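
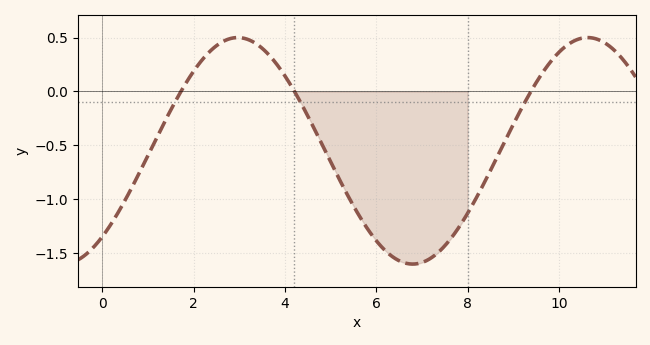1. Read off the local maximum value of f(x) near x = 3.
0.5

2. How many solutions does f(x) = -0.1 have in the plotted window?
3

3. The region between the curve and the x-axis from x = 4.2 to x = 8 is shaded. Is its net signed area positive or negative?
negative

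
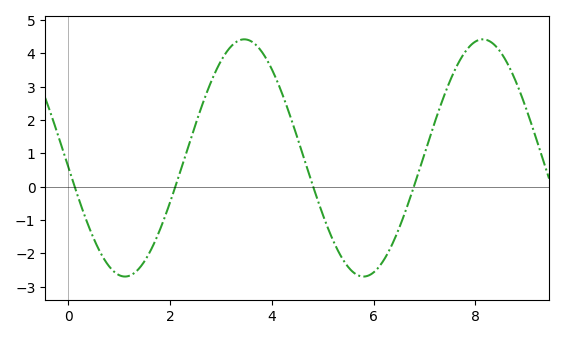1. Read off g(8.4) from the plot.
4.22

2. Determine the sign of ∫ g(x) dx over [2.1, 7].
positive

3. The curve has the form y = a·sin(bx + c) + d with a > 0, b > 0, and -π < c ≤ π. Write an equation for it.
y = 3.56sin(1.34x - 3.06) + 0.86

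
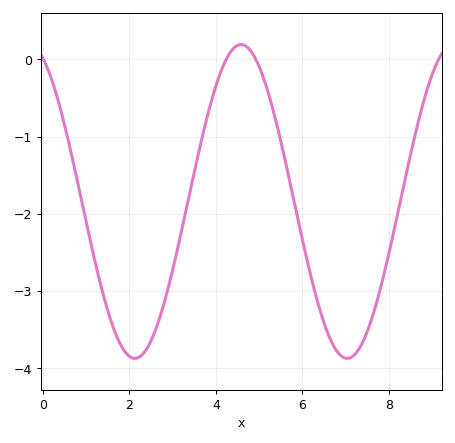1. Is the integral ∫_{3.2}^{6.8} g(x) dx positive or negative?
negative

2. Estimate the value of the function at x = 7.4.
-3.7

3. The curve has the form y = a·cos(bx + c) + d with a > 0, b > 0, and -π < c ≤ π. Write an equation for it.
y = 2.03cos(1.3x + 0.42) - 1.84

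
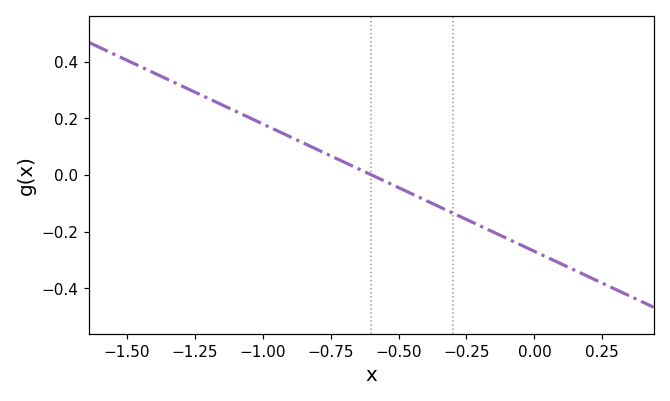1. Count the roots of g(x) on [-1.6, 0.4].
1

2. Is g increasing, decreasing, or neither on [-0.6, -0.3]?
decreasing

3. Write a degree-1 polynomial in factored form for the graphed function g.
y = -0.45(x + 0.6)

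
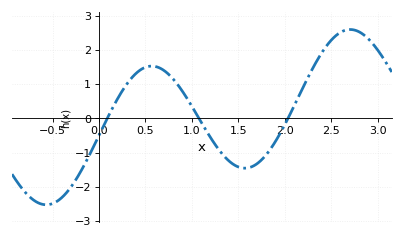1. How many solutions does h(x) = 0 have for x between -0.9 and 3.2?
3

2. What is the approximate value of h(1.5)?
-1.42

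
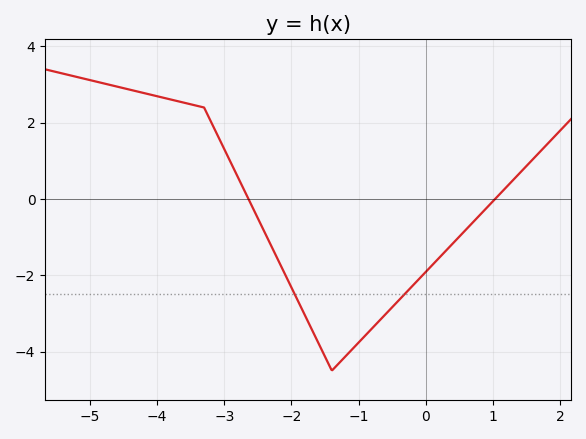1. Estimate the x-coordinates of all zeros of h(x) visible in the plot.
-2.64, 1.03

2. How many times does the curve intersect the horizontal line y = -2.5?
2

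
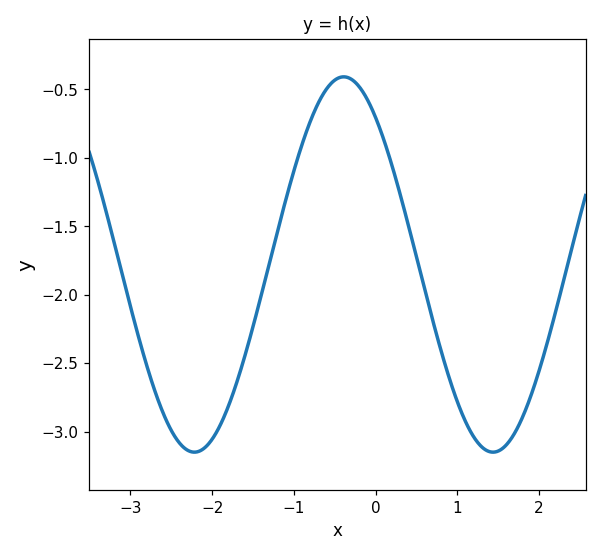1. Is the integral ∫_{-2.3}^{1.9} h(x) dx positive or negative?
negative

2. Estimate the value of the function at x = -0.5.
-0.45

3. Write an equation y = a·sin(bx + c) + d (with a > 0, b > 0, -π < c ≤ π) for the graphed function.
y = 1.37sin(1.7x + 2.2) - 1.78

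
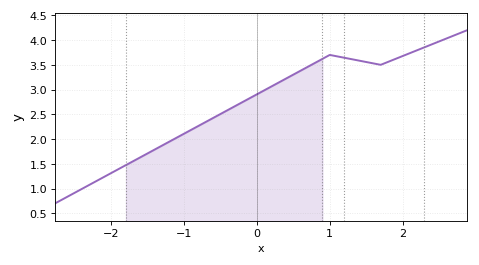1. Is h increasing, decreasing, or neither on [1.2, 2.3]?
neither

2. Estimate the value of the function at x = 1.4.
3.59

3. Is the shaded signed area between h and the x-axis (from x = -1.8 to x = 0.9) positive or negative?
positive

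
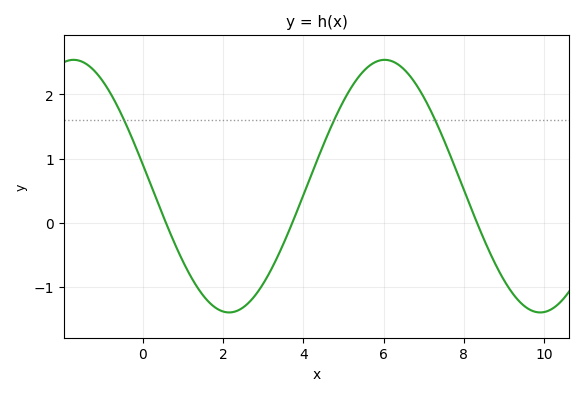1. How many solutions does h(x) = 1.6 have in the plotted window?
3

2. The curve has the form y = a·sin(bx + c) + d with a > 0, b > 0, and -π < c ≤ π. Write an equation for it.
y = 1.97sin(0.81x + 3) + 0.57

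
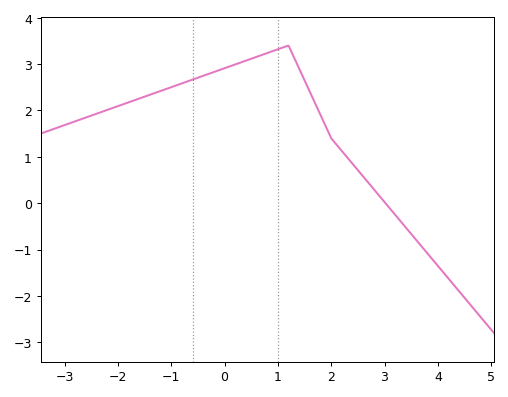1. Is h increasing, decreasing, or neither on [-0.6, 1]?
increasing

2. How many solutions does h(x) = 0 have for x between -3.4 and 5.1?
1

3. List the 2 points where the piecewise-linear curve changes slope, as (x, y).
(1.2, 3.4); (2, 1.4)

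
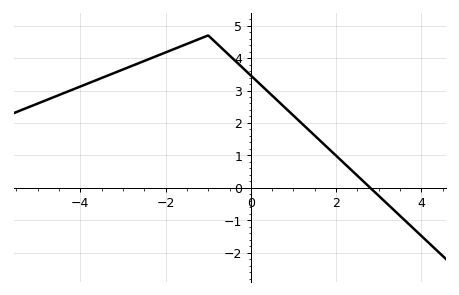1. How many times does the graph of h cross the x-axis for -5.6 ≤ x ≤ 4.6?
1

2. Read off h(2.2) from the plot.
0.7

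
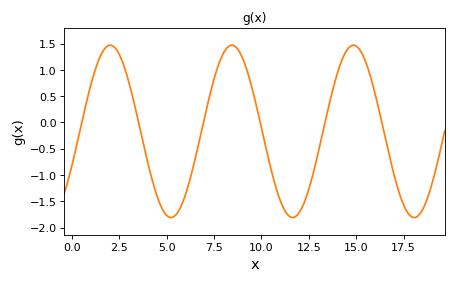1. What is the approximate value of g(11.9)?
-1.76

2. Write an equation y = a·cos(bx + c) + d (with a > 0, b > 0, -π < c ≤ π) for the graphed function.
y = 1.64cos(0.98x - 1.99) - 0.17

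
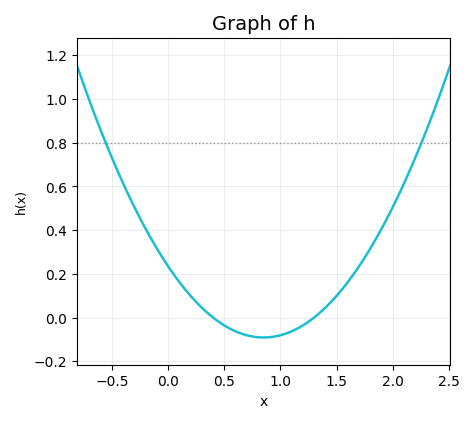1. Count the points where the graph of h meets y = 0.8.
2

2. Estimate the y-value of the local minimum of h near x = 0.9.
-0.1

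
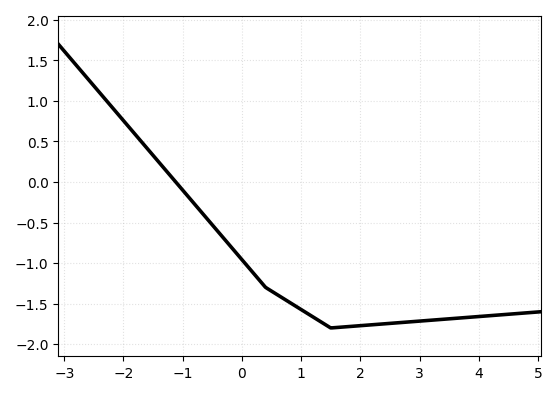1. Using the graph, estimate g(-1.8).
0.6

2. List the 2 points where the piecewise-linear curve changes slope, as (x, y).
(0.4, -1.3); (1.5, -1.8)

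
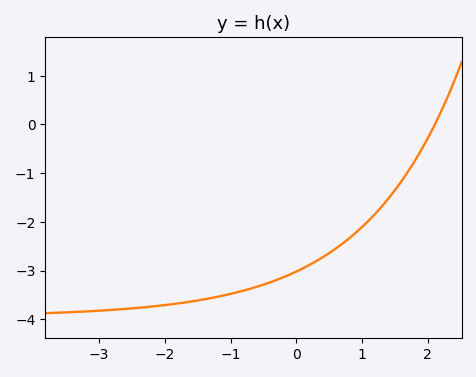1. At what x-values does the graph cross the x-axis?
2.1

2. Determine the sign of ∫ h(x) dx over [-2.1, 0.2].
negative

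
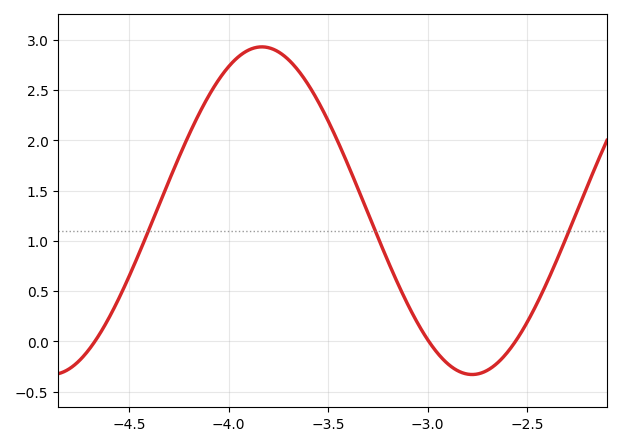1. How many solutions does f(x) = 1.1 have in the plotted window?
3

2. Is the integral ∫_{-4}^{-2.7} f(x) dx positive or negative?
positive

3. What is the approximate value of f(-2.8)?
-0.326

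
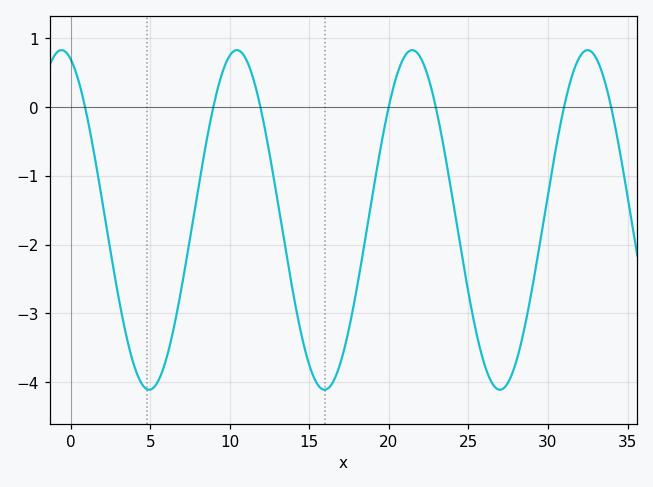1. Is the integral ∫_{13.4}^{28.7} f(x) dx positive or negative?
negative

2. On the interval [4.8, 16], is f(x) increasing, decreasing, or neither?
neither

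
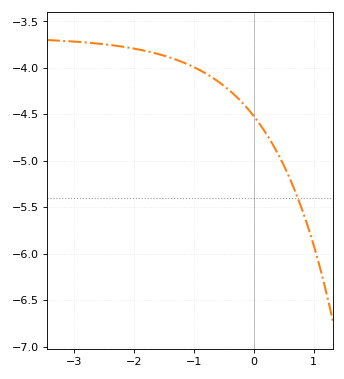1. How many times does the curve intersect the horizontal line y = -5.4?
1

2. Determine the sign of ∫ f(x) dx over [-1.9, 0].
negative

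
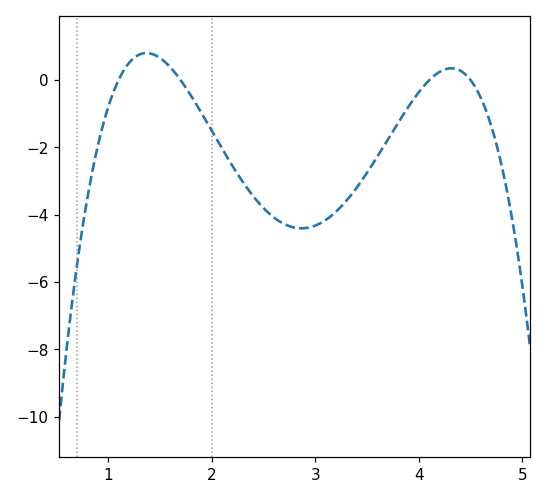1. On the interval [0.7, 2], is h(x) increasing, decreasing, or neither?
neither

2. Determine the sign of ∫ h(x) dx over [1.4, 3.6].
negative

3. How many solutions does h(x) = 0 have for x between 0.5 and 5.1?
4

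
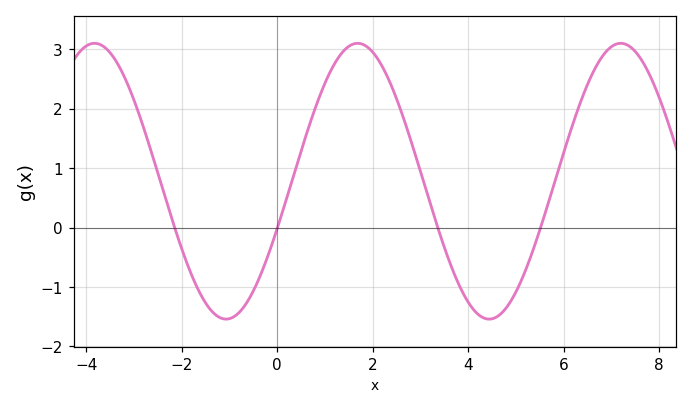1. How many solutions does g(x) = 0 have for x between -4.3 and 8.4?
4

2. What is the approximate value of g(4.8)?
-1.35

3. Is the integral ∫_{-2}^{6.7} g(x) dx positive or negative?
positive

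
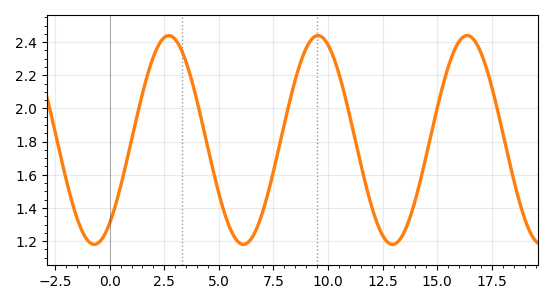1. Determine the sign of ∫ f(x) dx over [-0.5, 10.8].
positive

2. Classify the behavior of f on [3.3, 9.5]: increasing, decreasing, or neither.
neither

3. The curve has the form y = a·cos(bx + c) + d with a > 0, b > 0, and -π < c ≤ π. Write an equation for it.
y = 0.63cos(0.92x - 2.5) + 1.81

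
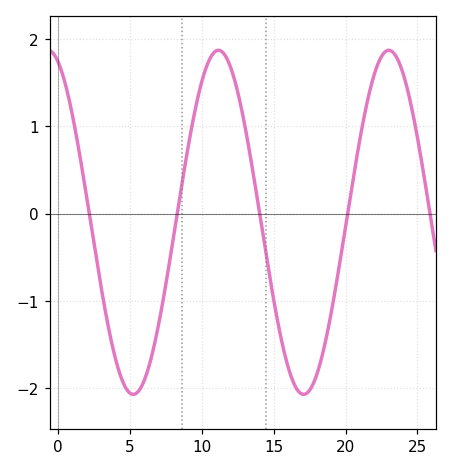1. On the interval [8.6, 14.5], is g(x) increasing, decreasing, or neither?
neither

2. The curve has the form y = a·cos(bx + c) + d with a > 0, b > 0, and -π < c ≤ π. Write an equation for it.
y = 1.97cos(0.53x + 0.37) - 0.1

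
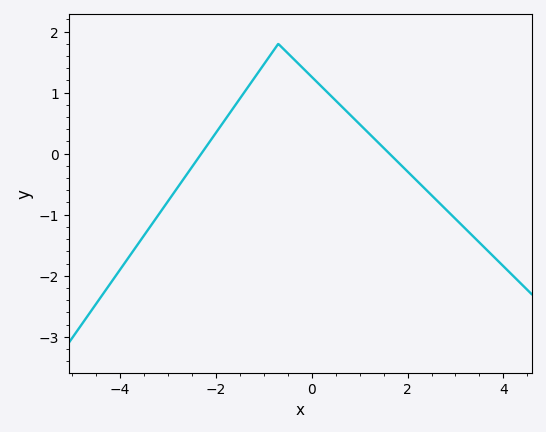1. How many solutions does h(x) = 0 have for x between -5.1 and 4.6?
2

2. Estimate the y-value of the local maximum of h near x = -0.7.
1.8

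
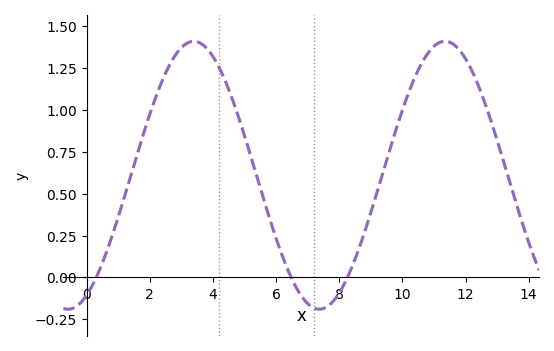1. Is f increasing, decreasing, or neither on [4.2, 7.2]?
decreasing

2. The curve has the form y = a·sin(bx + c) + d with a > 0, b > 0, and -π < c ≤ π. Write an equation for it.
y = 0.8sin(0.79x - 1.11) + 0.61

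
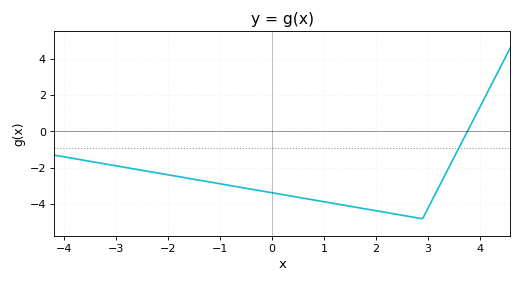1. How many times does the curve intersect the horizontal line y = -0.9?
1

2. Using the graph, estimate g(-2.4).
-2.2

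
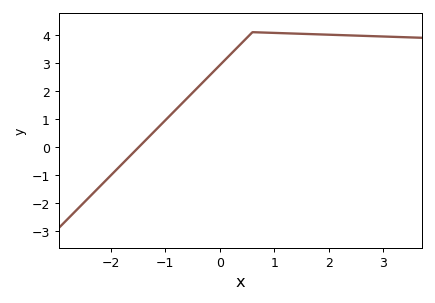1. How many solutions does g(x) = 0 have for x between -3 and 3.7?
1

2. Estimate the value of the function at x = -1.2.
0.56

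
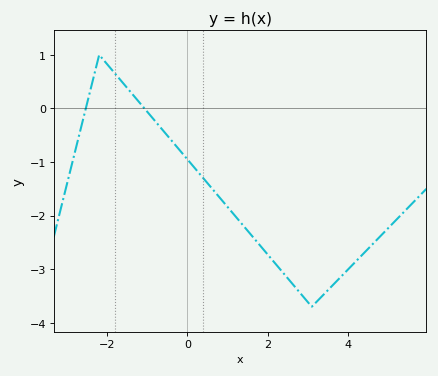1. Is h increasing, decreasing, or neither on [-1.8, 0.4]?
decreasing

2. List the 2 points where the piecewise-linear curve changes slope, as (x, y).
(-2.2, 1); (3.1, -3.7)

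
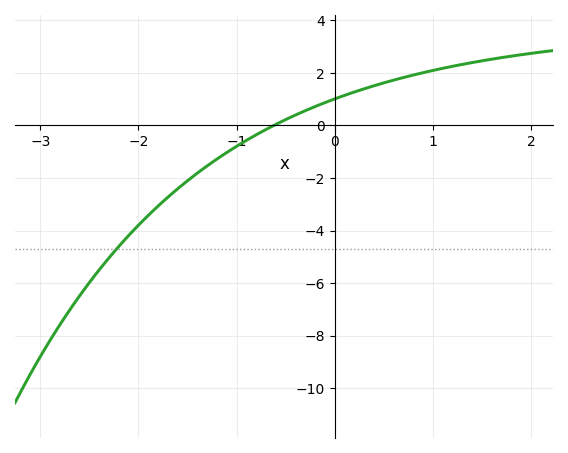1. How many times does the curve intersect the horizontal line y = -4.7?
1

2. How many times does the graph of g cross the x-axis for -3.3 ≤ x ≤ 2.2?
1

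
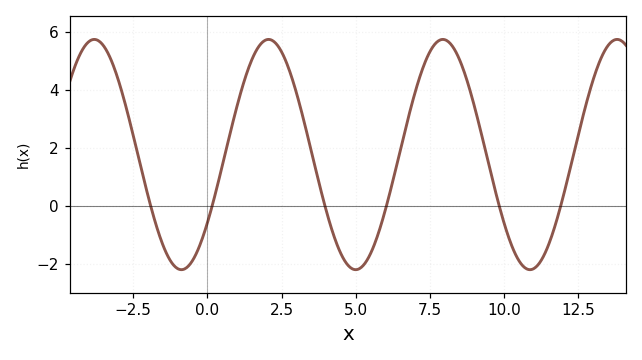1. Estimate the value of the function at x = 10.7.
-2.2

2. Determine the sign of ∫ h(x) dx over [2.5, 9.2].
positive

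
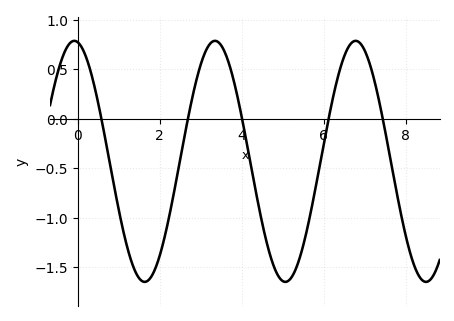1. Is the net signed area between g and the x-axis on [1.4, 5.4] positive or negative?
negative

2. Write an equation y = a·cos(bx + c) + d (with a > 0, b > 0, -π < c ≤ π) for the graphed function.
y = 1.22cos(1.83x + 0.16) - 0.43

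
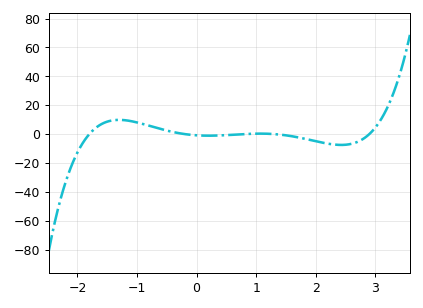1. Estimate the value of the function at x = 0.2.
-2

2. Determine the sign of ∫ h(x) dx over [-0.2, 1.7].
negative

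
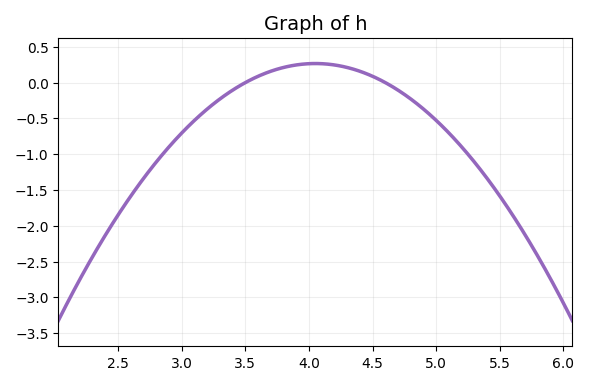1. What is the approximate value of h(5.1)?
-0.7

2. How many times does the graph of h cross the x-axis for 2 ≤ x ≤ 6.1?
2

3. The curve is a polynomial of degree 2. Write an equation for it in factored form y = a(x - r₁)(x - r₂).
y = -0.88(x - 3.5)(x - 4.6)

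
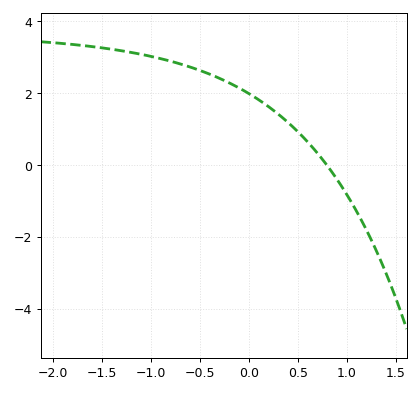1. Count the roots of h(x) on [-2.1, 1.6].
1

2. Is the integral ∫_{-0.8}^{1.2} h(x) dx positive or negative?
positive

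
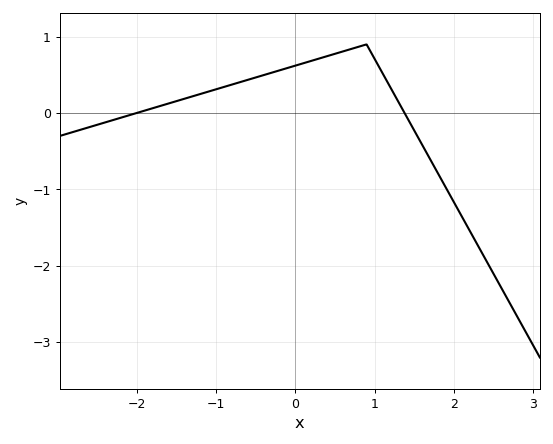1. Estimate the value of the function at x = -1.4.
0.188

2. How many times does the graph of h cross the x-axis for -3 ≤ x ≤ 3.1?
2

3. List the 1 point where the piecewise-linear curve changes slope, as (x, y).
(0.9, 0.9)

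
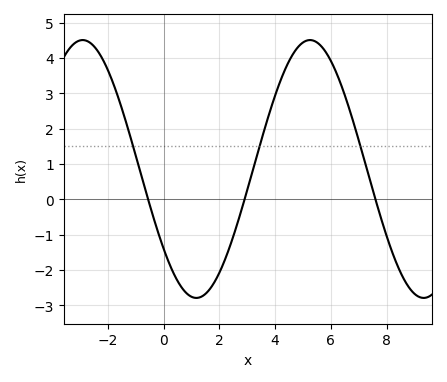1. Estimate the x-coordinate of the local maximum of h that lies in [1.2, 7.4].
5.2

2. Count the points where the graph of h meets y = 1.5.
3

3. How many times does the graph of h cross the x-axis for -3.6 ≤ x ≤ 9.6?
3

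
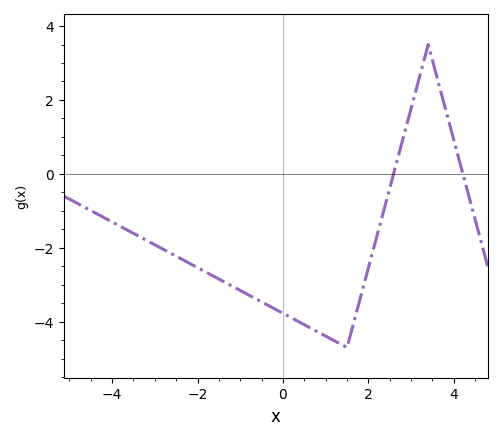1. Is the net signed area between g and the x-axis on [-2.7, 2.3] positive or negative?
negative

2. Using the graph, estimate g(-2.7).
-2.2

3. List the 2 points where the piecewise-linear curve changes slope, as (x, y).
(1.5, -4.7); (3.4, 3.5)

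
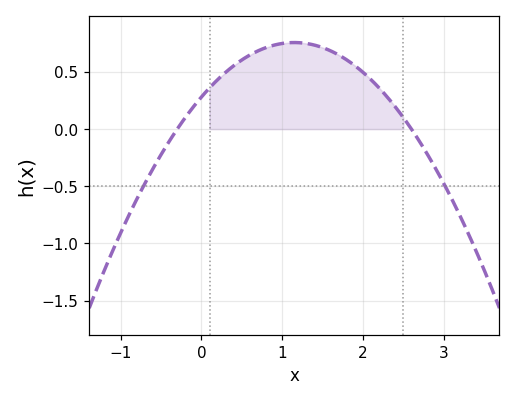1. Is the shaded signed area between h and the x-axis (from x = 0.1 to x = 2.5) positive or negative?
positive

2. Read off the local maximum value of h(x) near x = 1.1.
0.75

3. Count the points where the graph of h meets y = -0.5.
2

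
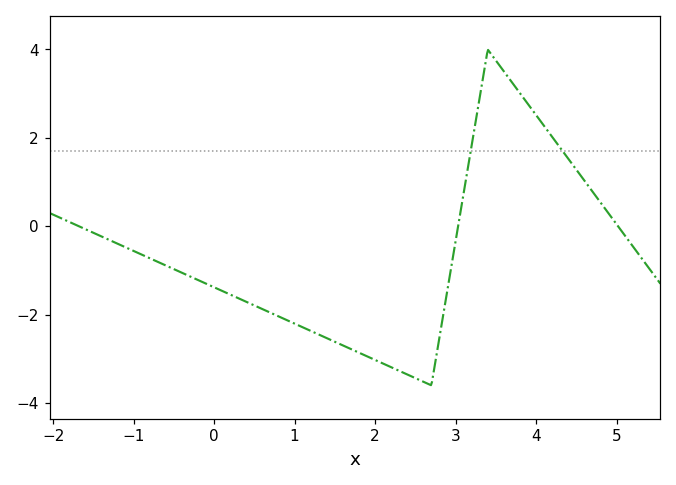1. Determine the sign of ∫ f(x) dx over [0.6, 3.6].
negative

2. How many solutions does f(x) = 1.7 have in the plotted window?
2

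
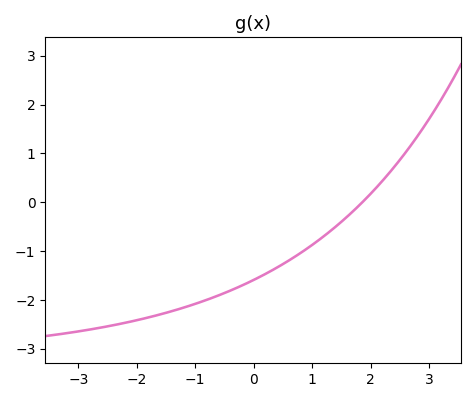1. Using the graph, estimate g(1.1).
-0.8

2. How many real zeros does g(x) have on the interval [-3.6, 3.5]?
1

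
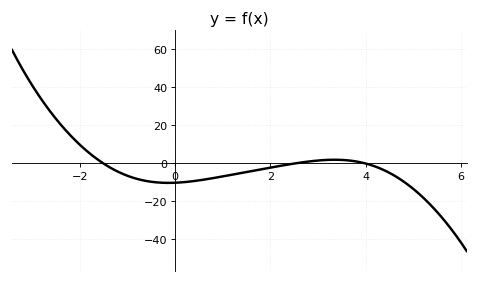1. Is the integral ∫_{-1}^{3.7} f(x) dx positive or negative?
negative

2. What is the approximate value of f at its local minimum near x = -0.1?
-10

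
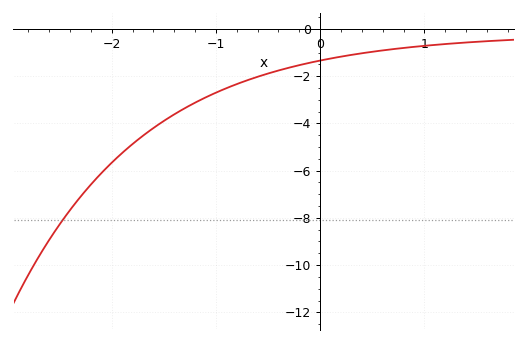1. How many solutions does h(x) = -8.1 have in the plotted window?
1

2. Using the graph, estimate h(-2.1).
-6.2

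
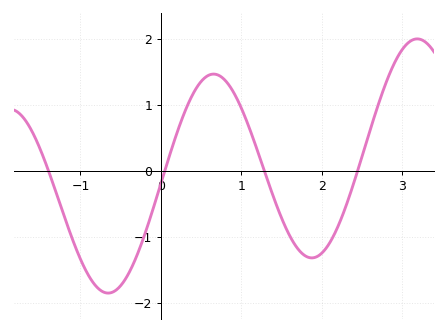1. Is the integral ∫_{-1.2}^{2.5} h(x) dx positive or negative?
negative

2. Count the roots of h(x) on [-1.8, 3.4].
4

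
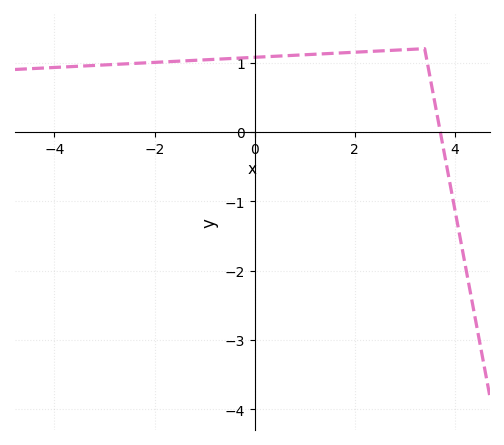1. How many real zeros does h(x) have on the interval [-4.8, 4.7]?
1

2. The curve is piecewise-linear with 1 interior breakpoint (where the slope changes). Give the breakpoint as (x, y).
(3.4, 1.2)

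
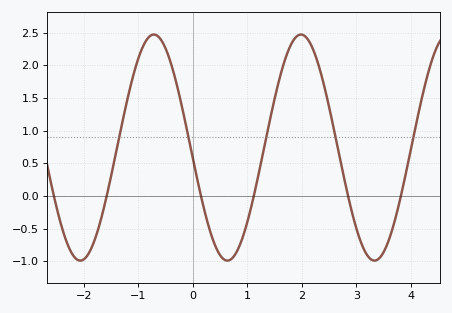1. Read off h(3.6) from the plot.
-0.65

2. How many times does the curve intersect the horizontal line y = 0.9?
5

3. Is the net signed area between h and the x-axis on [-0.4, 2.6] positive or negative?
positive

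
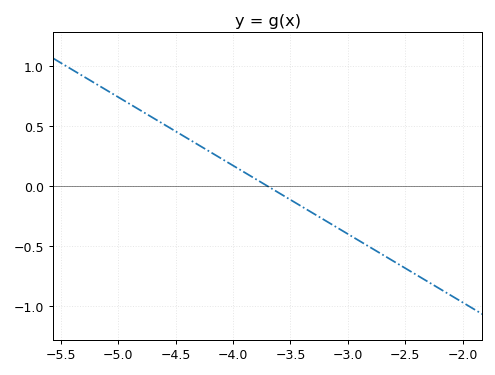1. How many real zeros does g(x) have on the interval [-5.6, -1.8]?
1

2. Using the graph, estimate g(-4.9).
0.7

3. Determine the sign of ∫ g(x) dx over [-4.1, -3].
negative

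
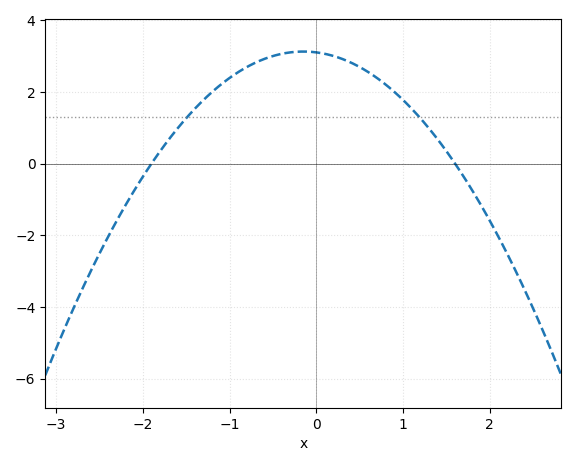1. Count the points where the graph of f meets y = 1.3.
2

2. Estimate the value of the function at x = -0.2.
3.12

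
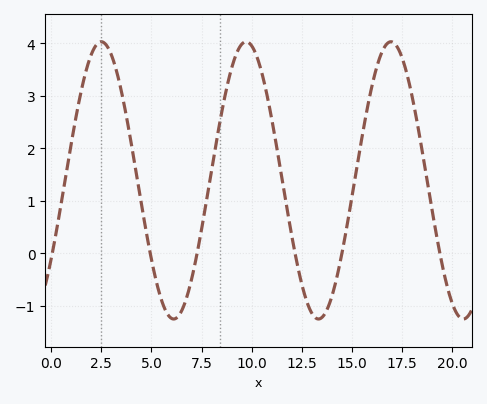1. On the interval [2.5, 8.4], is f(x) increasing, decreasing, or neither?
neither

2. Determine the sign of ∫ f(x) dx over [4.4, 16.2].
positive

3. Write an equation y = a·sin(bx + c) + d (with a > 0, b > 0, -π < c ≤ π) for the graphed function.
y = 2.64sin(0.87x - 0.6) + 1.39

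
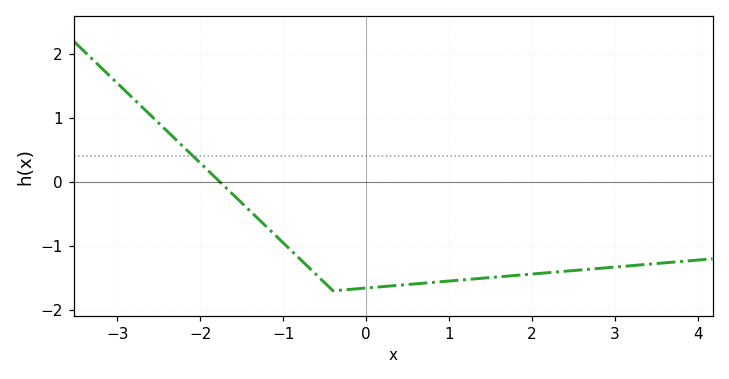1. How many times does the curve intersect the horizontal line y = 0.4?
1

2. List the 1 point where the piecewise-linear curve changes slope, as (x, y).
(-0.4, -1.7)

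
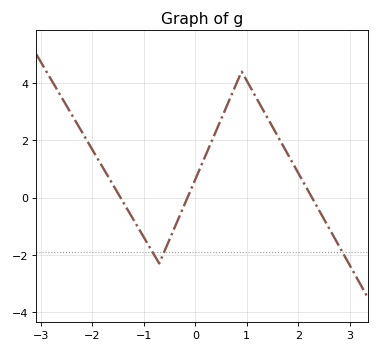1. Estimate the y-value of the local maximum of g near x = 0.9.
4.4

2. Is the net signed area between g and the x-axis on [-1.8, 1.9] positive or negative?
positive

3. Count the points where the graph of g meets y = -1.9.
3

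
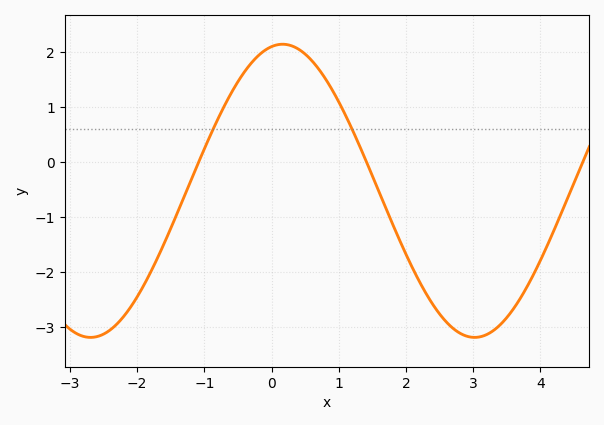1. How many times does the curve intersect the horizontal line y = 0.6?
2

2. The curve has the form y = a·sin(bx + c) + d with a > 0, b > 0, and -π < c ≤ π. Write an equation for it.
y = 2.66sin(1.1x + 1.39) - 0.52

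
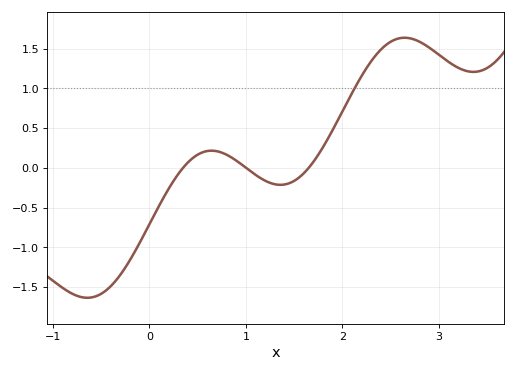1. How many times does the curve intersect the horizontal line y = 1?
1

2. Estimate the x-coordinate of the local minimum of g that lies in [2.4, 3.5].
3.4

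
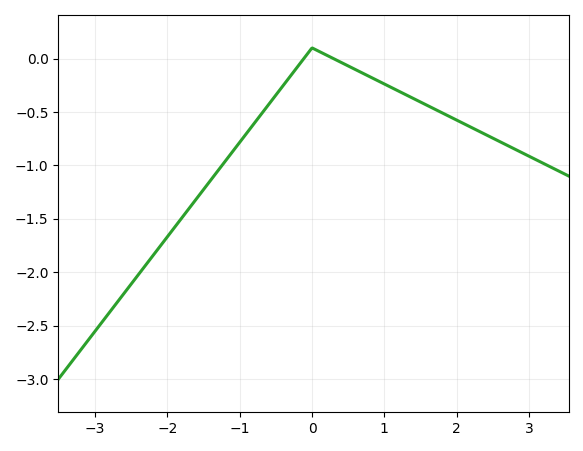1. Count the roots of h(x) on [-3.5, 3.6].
2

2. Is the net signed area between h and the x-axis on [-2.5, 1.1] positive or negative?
negative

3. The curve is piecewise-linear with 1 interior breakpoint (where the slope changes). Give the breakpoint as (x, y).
(0, 0.1)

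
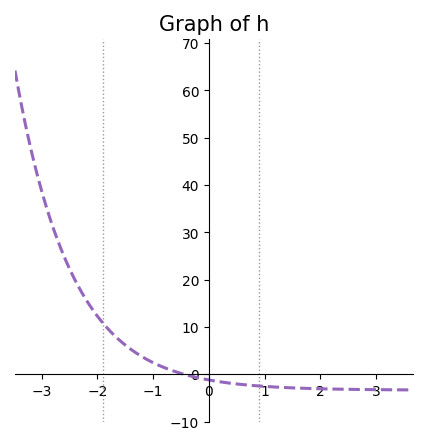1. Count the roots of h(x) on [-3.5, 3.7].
1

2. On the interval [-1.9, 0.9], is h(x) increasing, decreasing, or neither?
decreasing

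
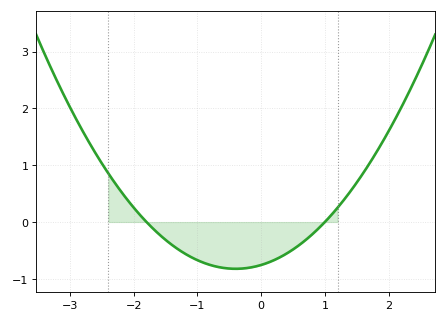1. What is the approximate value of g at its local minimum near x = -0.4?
-0.823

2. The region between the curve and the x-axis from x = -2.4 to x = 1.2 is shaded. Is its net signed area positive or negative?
negative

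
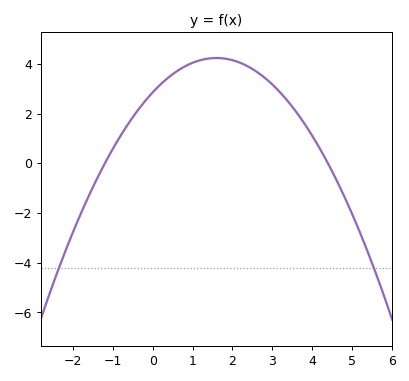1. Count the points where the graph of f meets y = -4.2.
2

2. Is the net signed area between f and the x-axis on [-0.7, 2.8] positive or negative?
positive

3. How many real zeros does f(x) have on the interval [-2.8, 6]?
2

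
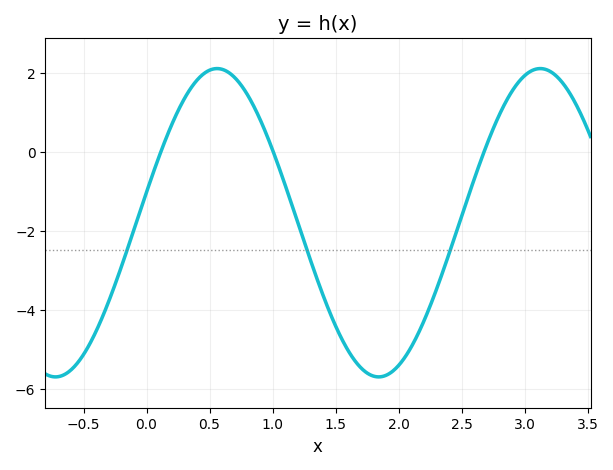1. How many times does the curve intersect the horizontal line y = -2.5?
3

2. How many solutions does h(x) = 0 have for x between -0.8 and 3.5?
3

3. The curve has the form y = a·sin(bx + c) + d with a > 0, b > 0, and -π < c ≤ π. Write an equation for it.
y = 3.9sin(2.45x + 0.2) - 1.8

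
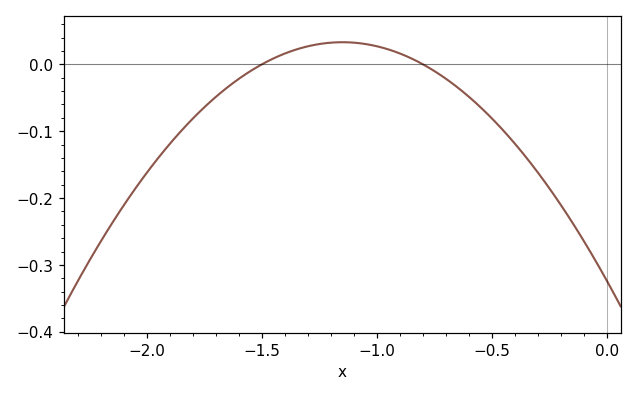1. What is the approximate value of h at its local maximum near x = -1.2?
0.03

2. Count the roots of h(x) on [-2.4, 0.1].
2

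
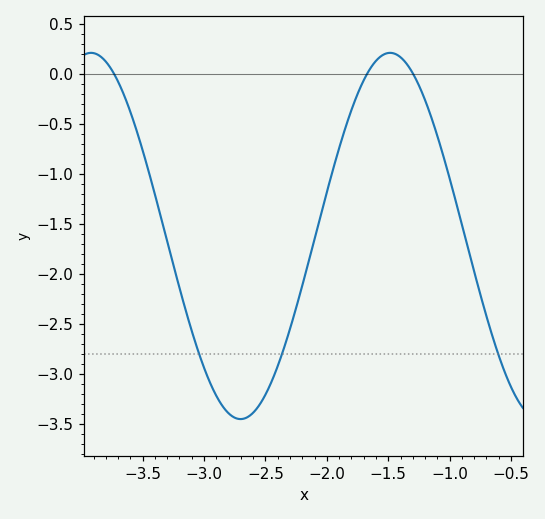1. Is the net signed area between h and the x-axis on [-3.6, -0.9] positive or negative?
negative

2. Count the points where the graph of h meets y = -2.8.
3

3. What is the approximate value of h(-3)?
-2.95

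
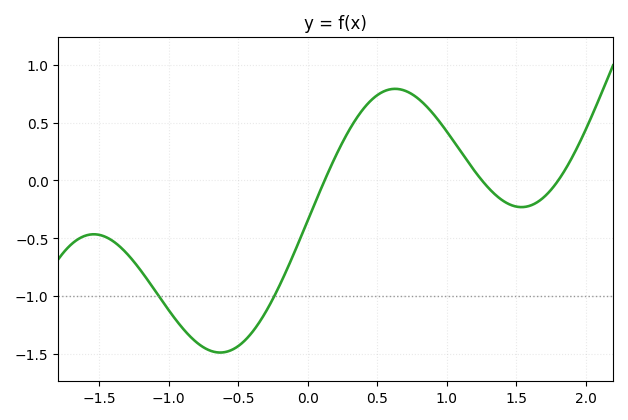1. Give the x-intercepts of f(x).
0.122, 1.25, 1.8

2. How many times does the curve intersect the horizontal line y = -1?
2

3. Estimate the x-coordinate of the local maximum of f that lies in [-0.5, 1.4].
0.629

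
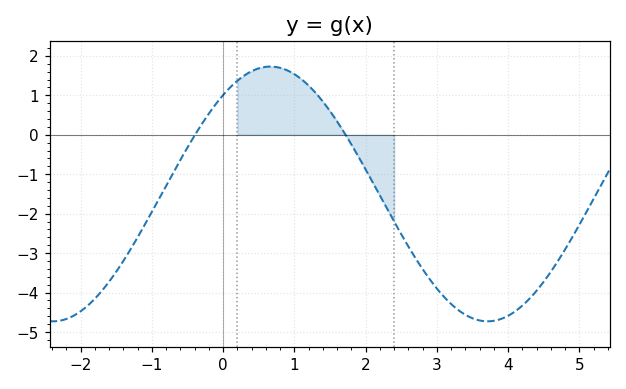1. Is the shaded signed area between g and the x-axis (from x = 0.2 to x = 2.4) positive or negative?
positive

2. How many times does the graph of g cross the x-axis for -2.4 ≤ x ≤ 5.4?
2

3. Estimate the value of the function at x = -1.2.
-2.6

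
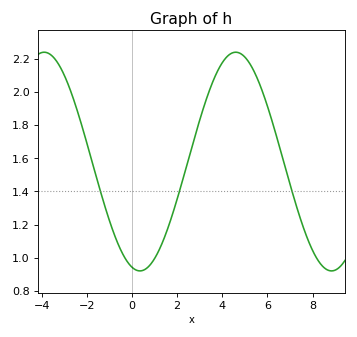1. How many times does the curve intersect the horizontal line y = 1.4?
3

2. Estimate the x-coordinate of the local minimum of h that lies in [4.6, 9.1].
8.8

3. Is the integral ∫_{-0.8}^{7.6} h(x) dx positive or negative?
positive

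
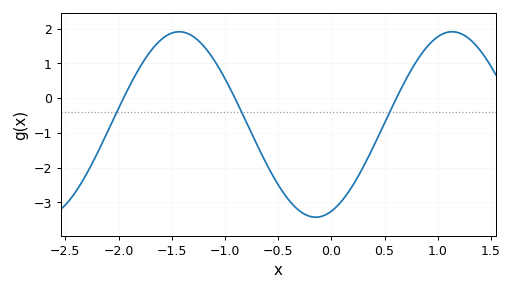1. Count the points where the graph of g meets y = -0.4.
3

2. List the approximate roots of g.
-2, -0.9, 0.6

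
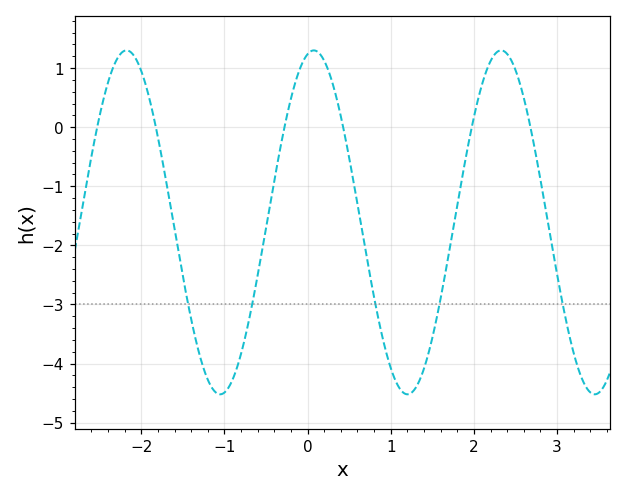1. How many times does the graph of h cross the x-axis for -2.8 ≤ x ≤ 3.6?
6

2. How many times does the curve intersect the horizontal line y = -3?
5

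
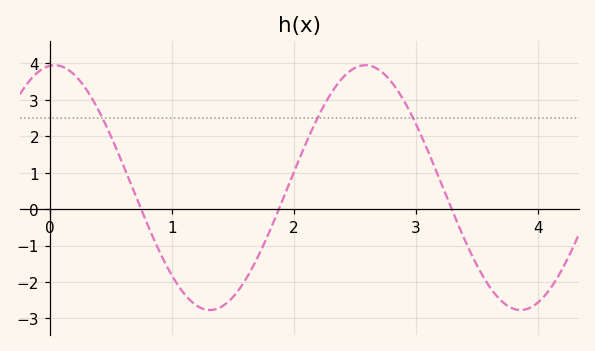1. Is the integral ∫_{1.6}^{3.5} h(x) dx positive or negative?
positive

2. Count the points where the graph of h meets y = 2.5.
3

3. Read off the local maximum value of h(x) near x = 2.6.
3.9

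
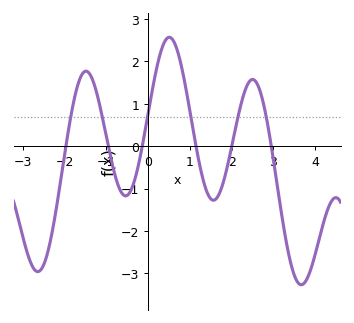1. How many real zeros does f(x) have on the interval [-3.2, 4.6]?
6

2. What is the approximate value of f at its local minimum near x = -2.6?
-2.96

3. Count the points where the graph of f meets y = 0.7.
6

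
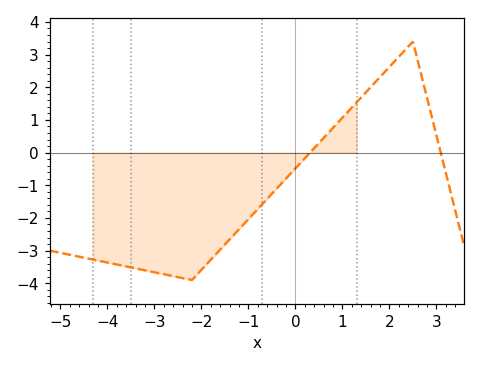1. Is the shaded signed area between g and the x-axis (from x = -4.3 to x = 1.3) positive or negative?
negative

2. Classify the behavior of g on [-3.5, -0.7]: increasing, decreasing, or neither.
neither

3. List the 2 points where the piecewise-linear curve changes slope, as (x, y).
(-2.2, -3.9); (2.5, 3.4)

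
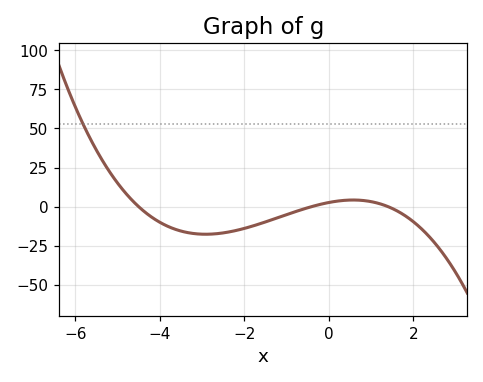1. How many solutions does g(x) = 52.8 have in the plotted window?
1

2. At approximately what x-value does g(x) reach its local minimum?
-3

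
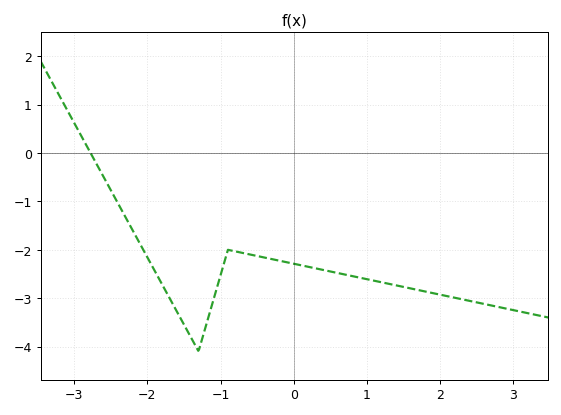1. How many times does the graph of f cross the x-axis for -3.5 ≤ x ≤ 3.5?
1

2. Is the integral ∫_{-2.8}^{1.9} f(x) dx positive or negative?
negative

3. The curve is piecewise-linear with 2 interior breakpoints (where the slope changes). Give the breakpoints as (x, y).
(-1.3, -4.1); (-0.9, -2)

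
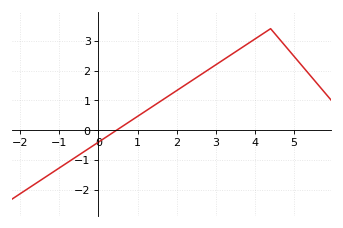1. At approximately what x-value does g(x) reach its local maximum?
4.4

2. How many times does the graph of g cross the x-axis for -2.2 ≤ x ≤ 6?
1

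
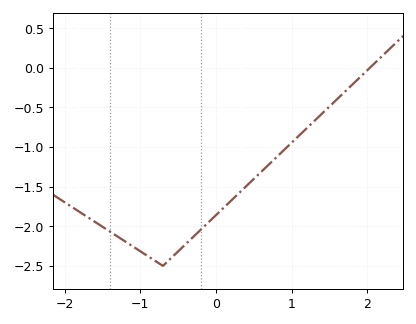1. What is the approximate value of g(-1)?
-2.3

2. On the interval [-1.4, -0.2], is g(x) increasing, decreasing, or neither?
neither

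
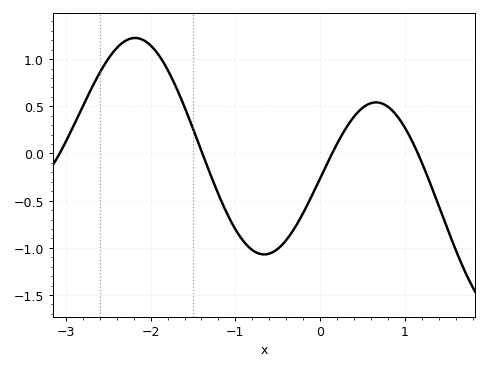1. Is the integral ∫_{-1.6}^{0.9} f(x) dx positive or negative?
negative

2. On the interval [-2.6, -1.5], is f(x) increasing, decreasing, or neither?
neither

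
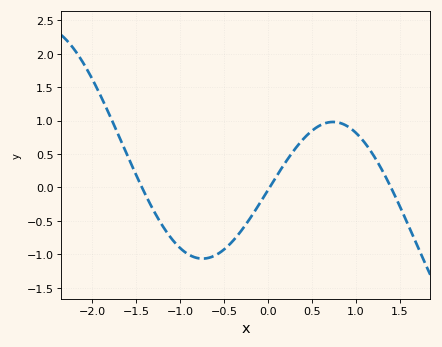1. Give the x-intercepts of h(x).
-1.43, 0.02, 1.4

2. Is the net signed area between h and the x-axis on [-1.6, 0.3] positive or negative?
negative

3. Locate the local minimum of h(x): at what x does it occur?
-0.742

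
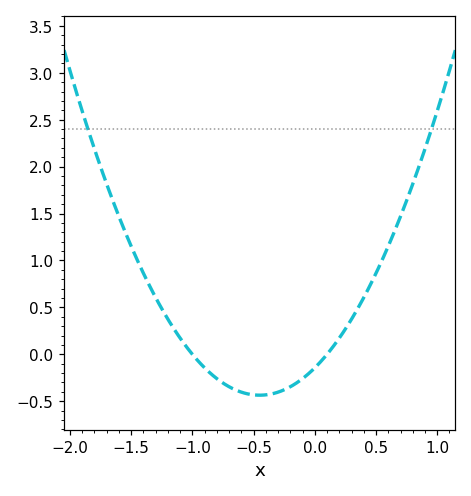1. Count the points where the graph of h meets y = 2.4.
2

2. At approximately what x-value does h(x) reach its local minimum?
-0.45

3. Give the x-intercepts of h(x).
-1, 0.1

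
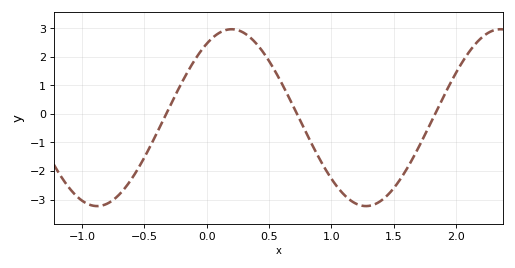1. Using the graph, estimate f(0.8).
-0.674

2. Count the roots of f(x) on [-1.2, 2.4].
3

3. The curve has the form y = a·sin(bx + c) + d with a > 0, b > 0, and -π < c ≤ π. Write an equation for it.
y = 3.1sin(2.91x + 0.99) - 0.13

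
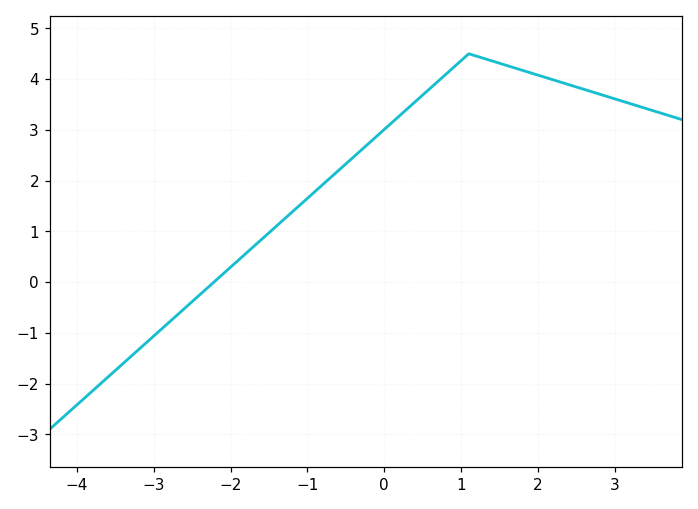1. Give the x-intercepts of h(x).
-2.22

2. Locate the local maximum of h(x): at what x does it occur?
1.1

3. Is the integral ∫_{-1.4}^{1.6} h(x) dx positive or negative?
positive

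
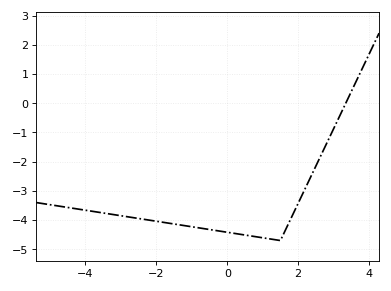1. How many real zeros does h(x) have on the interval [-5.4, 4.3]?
1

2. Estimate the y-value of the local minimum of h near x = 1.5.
-4.7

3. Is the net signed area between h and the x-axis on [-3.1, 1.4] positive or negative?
negative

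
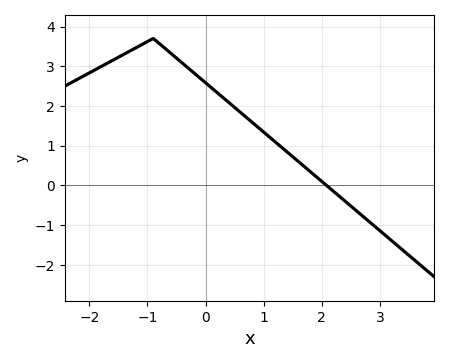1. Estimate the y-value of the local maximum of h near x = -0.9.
3.7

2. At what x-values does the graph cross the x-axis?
2.1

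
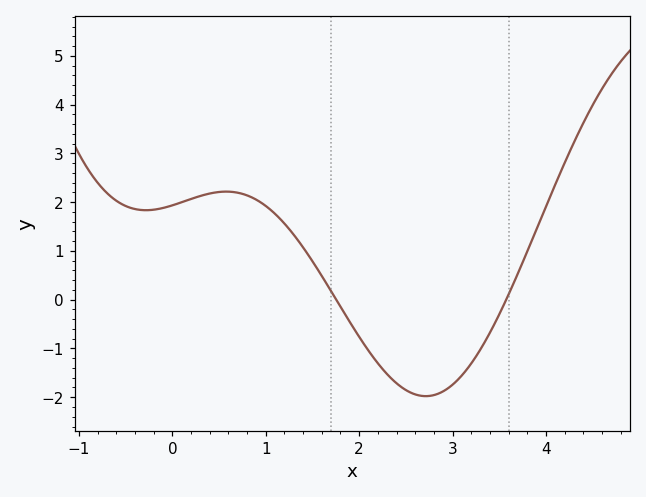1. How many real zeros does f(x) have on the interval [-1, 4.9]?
2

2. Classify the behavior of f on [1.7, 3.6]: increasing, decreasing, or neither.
neither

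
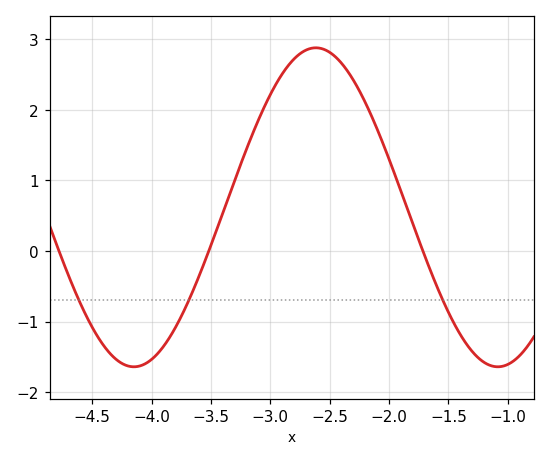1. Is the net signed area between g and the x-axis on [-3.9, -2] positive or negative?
positive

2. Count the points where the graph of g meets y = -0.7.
3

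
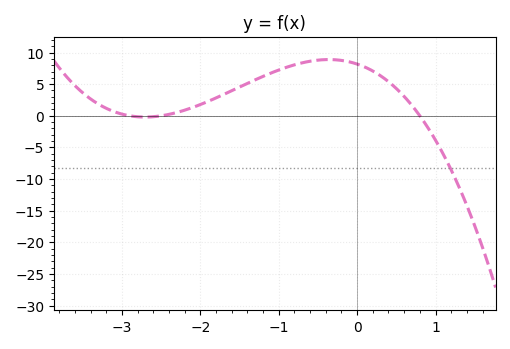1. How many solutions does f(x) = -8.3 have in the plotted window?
1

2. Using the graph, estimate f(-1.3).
5.69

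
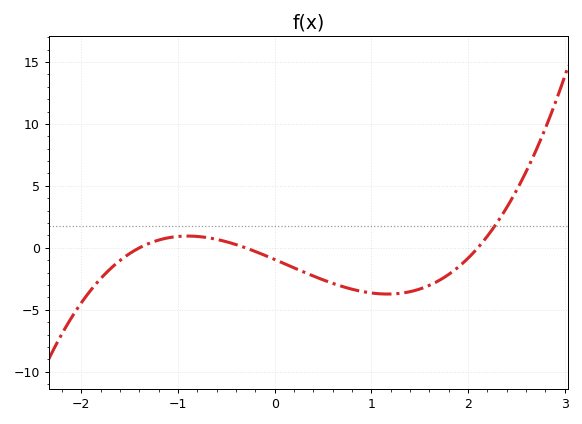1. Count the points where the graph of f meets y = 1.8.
1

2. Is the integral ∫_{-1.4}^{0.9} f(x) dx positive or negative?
negative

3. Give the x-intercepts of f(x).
-1.4, -0.3, 2.1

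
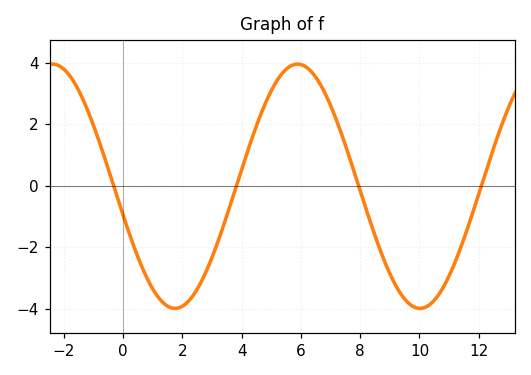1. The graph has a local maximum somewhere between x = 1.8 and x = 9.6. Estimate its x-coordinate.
5.8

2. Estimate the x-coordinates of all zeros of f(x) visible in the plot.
-0.4, 3.8, 8, 12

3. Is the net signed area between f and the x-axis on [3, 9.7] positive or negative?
positive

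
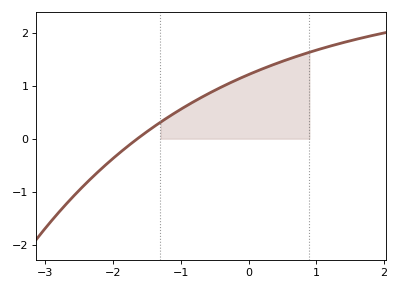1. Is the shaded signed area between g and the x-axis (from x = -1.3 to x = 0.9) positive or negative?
positive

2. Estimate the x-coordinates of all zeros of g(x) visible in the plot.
-1.64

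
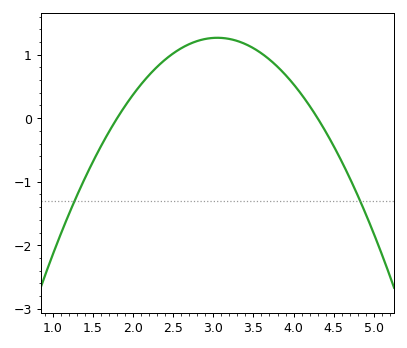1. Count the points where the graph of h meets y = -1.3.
2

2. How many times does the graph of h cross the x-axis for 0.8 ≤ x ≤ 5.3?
2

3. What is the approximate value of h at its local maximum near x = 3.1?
1.27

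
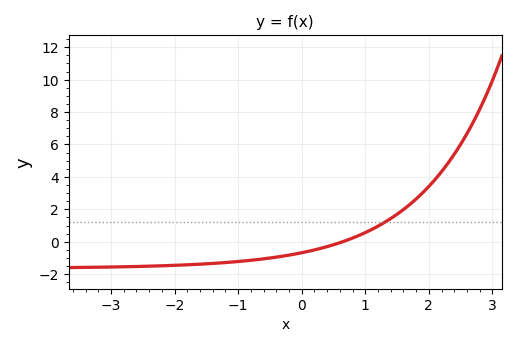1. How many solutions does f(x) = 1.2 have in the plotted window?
1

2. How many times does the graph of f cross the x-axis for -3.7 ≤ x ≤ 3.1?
1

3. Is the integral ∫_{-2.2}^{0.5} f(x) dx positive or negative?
negative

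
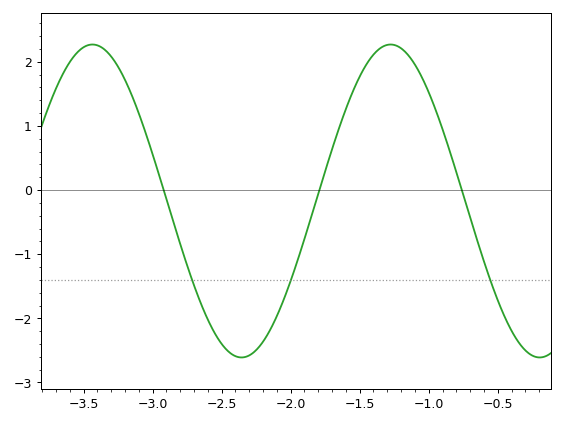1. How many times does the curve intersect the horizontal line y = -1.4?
3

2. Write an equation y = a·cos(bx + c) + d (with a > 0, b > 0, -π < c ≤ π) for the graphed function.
y = 2.44cos(2.9x - 2.6) - 0.17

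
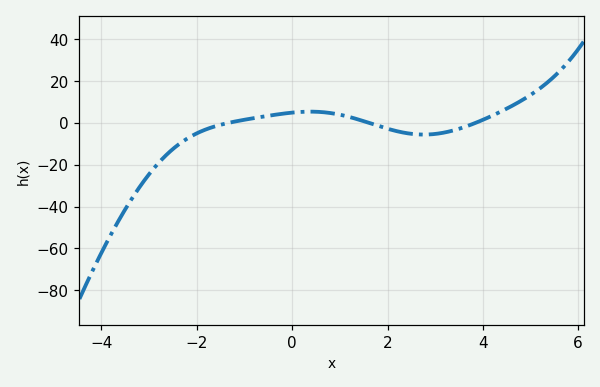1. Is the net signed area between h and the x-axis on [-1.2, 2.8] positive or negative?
positive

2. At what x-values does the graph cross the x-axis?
-1.34, 1.62, 3.84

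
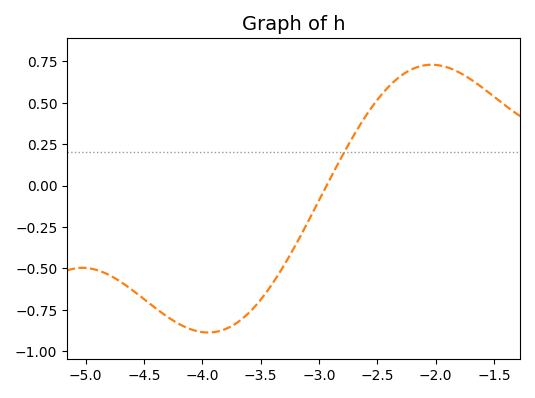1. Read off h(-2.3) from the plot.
0.66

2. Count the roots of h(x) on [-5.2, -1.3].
1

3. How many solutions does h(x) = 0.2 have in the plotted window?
1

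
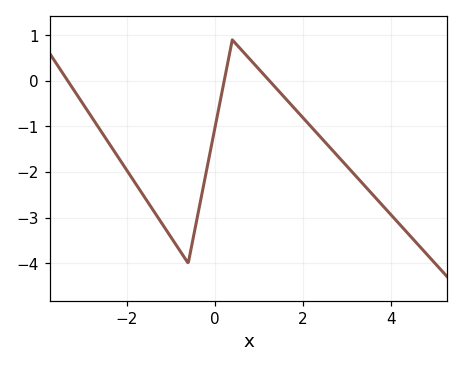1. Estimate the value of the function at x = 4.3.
-3.25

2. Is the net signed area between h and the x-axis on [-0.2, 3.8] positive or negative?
negative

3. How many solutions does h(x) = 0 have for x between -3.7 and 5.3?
3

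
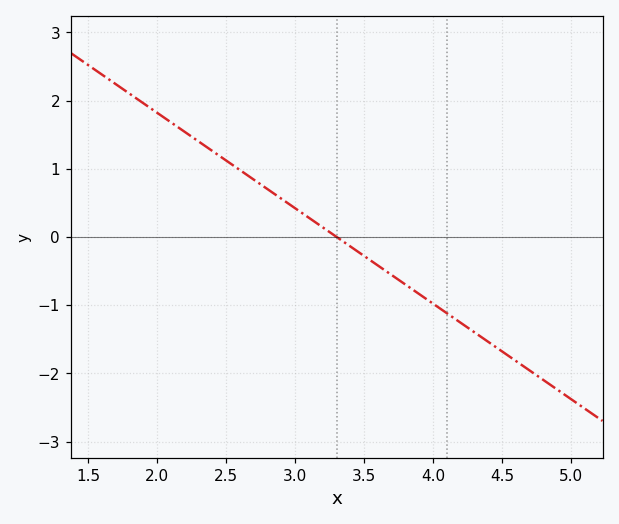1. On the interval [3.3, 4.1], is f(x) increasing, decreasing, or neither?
decreasing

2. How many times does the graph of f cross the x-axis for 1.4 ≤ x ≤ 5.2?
1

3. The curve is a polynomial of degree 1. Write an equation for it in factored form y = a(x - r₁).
y = -1.4(x - 3.3)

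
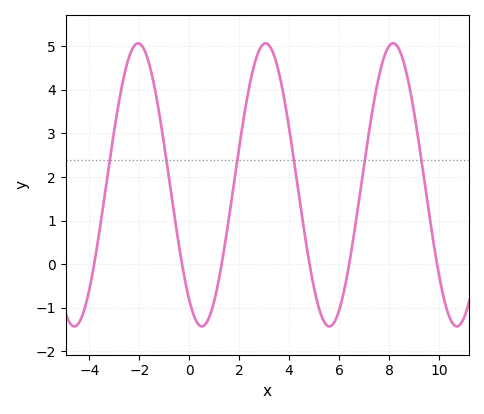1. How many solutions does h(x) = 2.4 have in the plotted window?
6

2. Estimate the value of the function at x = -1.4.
4.1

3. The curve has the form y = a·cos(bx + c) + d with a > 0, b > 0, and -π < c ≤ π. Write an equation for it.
y = 3.25cos(1.2x + 2.5) + 1.82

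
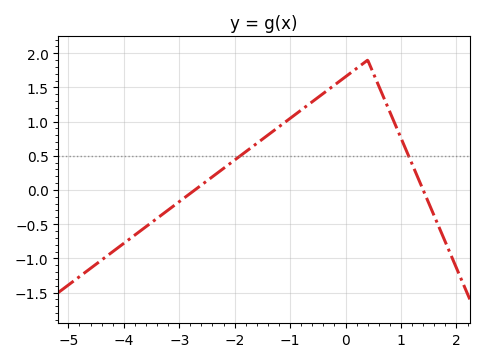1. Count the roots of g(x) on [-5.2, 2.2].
2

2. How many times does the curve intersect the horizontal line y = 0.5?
2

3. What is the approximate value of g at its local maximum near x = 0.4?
1.9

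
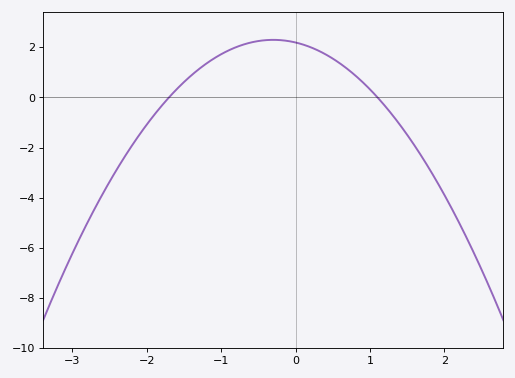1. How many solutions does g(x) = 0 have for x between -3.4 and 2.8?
2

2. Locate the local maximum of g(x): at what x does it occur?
-0.3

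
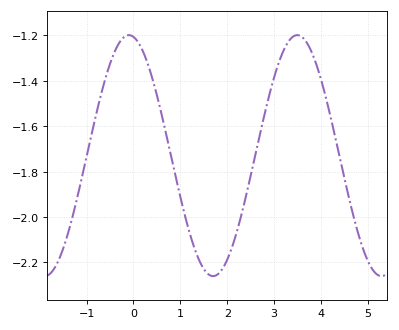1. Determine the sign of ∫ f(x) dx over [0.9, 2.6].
negative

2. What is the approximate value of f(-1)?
-1.73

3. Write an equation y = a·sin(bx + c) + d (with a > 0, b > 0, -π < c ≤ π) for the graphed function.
y = 0.53sin(1.75x + 1.74) - 1.73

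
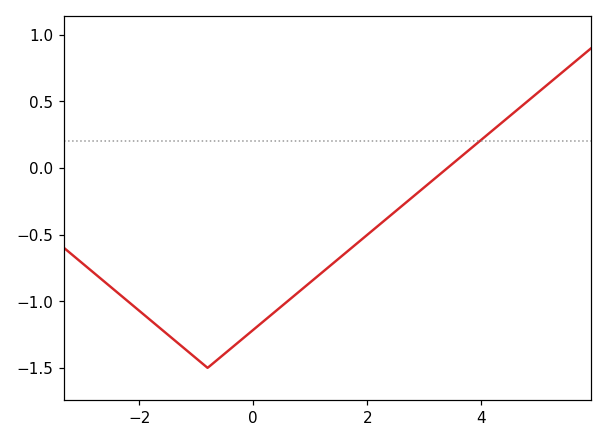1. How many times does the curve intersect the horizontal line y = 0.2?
1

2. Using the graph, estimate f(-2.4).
-0.95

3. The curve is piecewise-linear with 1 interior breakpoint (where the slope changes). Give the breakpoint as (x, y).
(-0.8, -1.5)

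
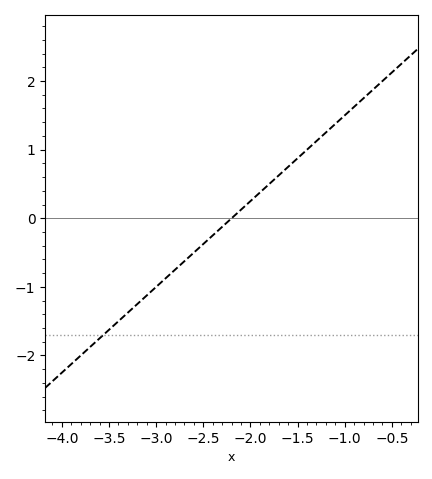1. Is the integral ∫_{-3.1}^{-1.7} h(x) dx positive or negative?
negative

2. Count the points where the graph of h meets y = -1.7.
1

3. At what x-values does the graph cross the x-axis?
-2.2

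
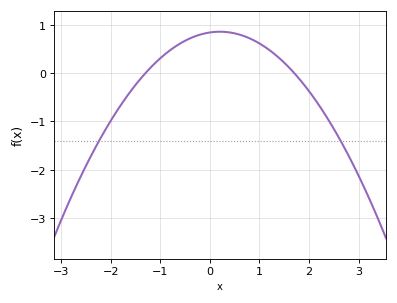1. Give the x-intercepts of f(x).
-1.3, 1.7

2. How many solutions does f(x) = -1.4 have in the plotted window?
2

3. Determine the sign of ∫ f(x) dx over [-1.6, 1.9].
positive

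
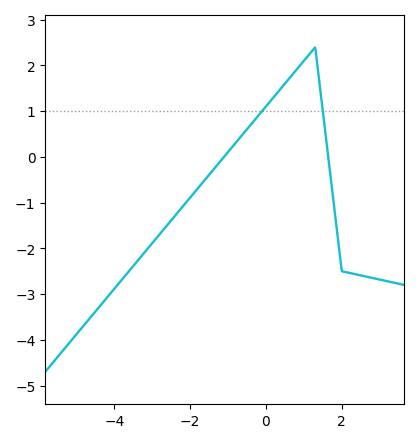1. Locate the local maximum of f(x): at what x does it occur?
1.4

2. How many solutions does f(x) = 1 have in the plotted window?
2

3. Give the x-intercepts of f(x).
-1.2, 1.6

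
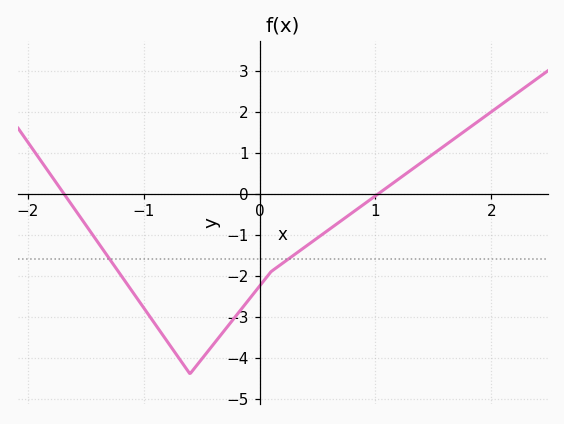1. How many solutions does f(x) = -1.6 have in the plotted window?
2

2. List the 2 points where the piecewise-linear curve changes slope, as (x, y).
(-0.6, -4.4); (0.1, -1.9)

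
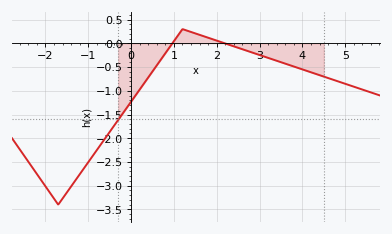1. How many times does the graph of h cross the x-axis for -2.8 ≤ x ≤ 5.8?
2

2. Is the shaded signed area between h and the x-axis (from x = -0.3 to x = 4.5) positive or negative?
negative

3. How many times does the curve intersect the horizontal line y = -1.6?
1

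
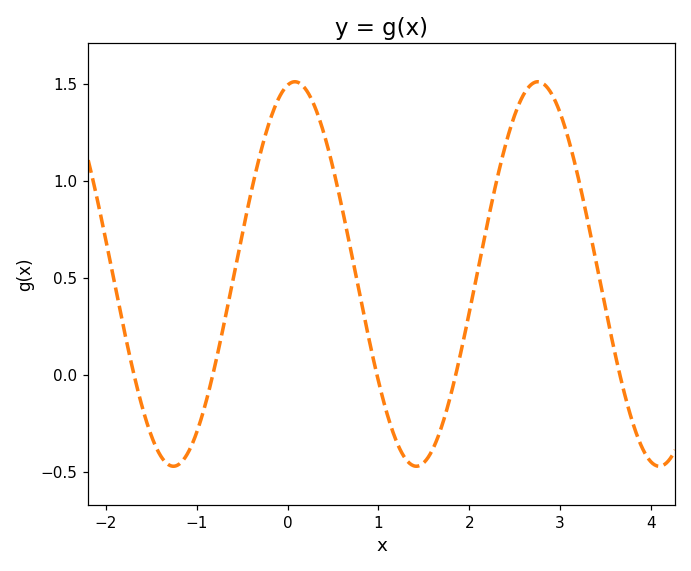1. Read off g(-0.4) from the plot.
0.95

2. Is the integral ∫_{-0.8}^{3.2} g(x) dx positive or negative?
positive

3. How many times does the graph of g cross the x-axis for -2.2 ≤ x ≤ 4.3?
5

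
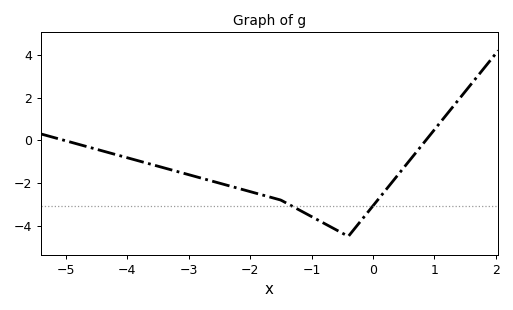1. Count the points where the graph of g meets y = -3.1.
2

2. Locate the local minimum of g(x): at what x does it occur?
-0.4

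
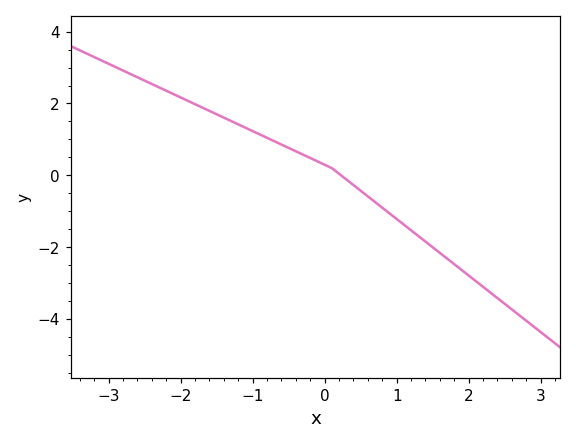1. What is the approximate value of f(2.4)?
-3.42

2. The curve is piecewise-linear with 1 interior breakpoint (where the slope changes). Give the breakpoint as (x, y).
(0.1, 0.2)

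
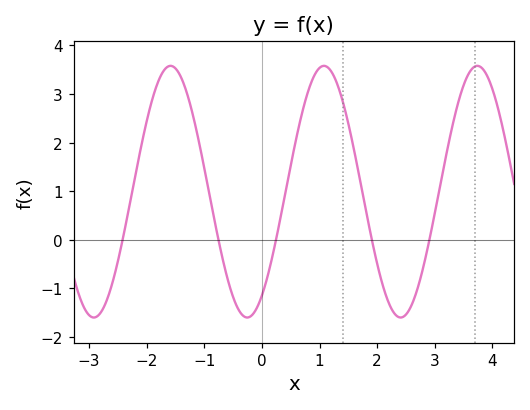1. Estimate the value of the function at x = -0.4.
-1.45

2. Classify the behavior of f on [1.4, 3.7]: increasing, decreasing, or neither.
neither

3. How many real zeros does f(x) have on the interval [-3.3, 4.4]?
5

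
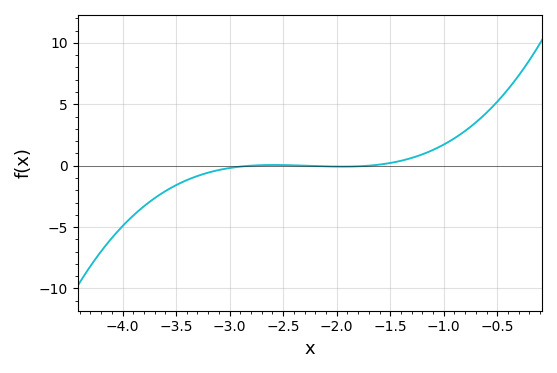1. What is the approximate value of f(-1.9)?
0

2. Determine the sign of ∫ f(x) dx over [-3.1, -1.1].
positive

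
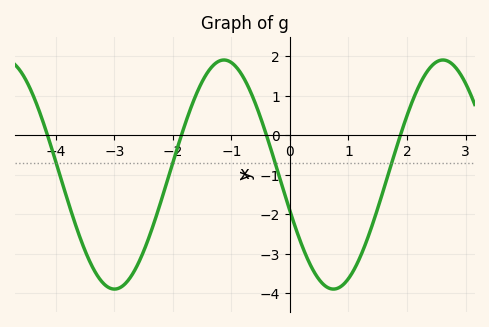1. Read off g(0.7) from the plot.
-3.9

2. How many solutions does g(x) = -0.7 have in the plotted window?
4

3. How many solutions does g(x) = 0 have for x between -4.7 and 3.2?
4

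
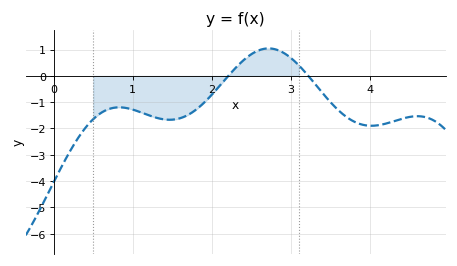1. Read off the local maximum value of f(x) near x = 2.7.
1.04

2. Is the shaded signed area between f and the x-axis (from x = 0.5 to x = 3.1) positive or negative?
negative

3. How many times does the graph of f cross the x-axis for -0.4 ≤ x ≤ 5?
2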